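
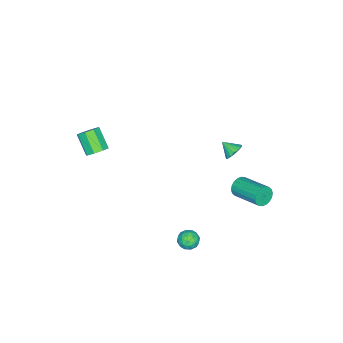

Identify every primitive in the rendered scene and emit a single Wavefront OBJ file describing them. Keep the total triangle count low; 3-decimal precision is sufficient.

v -2.709 2.864 -4.251
v -2.474 2.59 -3.639
v -1.816 4.503 -3.038
v -2.051 4.776 -3.649
v -2.223 2.564 -3.829
v -1.565 4.476 -3.228
v -2.068 2.597 -4.103
v -1.41 4.509 -3.501
v -2.04 2.682 -4.406
v -1.382 4.595 -3.804
v -2.145 2.804 -4.678
v -1.487 4.716 -4.076
v -2.361 2.938 -4.865
v -1.703 4.85 -4.264
v -2.647 3.056 -4.931
v -1.989 4.969 -4.33
v -2.944 3.137 -4.862
v -2.286 5.05 -4.261
v -3.195 3.164 -4.672
v -2.537 5.076 -4.071
v -3.35 3.131 -4.399
v -2.692 5.043 -3.797
v -3.378 3.045 -4.096
v -2.72 4.958 -3.494
v -3.273 2.924 -3.824
v -2.615 4.836 -3.222
v -3.057 2.79 -3.636
v -2.399 4.702 -3.035
v -2.771 2.671 -3.57
v -2.113 4.584 -2.969
v 3.371 3.09 -4.251
v 3.852 2.892 -3.776
v 2.748 2.168 -4.004
v 3.229 1.97 -3.529
v 2.831 2.54 -3.411
v 3.217 3.109 -3.564
v 3.383 1.951 -4.216
v 3.769 2.52 -4.369
v 3.86 2.187 -3.754
v 3.519 2.552 -3.257
v 3.081 2.508 -4.523
v 2.74 2.873 -4.026
v 3.667 3.072 -4.035
v 2.933 1.988 -3.745
v 2.7 2.323 -3.676
v 2.983 2.207 -3.396
v 3.293 3.2 -3.911
v 3.576 3.083 -3.631
v 2.976 2.876 -3.417
v 3.024 1.977 -4.149
v 3.307 1.86 -3.869
v 3.617 2.853 -4.384
v 3.9 2.737 -4.104
v 3.624 2.184 -4.363
v 3.954 2.541 -3.743
v 3.587 2 -3.598
v 3.678 1.988 -4.002
v 3.904 2.323 -4.092
v 3.753 2.755 -3.451
v 3.386 2.214 -3.306
v 3.153 2.549 -3.237
v 3.38 2.883 -3.326
v 3.757 2.341 -3.438
v 3.214 2.846 -4.474
v 2.847 2.305 -4.329
v 3.22 2.177 -4.454
v 3.447 2.511 -4.543
v 3.013 3.06 -4.182
v 2.646 2.519 -4.037
v 2.696 2.737 -3.688
v 2.922 3.072 -3.778
v 2.843 2.719 -4.342
v 3.516 -3.257 2.073
v 4.154 -3.556 2.16
v 3.583 -4.481 3.193
v 2.944 -4.183 3.107
v 4.075 -3.134 2.493
v 3.503 -4.059 3.526
v 3.668 -2.785 2.581
v 3.096 -3.71 3.614
v 3.172 -2.712 2.371
v 2.6 -3.637 3.404
v 2.877 -2.959 1.987
v 2.306 -3.884 3.02
v 2.957 -3.381 1.654
v 2.385 -4.306 2.687
v 3.364 -3.73 1.566
v 2.792 -4.655 2.599
v 3.86 -3.803 1.776
v 3.288 -4.728 2.809
v -2.21 2.651 -0.368
v -1.58 2.776 -0.178
v -2.23 1.849 0.228
v -1.741 2.929 0.021
v -1.994 3.026 0.144
v -2.291 3.049 0.165
v -2.571 2.994 0.08
v -2.78 2.87 -0.093
v -2.876 2.703 -0.321
v -2.84 2.526 -0.558
v -2.679 2.374 -0.757
v -2.426 2.277 -0.88
v -2.129 2.253 -0.901
v -1.849 2.309 -0.817
v -1.64 2.433 -0.643
v -1.544 2.599 -0.416
f 2 1 5
f 2 5 3
f 3 5 6
f 3 6 4
f 5 1 7
f 5 7 6
f 6 7 8
f 6 8 4
f 7 1 9
f 7 9 8
f 8 9 10
f 8 10 4
f 9 1 11
f 9 11 10
f 10 11 12
f 10 12 4
f 11 1 13
f 11 13 12
f 12 13 14
f 12 14 4
f 13 1 15
f 13 15 14
f 14 15 16
f 14 16 4
f 15 1 17
f 15 17 16
f 16 17 18
f 16 18 4
f 17 1 19
f 17 19 18
f 18 19 20
f 18 20 4
f 19 1 21
f 19 21 20
f 20 21 22
f 20 22 4
f 21 1 23
f 21 23 22
f 22 23 24
f 22 24 4
f 23 1 25
f 23 25 24
f 24 25 26
f 24 26 4
f 25 1 27
f 25 27 26
f 26 27 28
f 26 28 4
f 27 1 29
f 27 29 28
f 28 29 30
f 28 30 4
f 29 1 2
f 29 2 30
f 30 2 3
f 30 3 4
f 31 68 47
f 68 42 71
f 47 71 36
f 68 71 47
f 31 47 43
f 47 36 48
f 43 48 32
f 47 48 43
f 31 43 52
f 43 32 53
f 52 53 38
f 43 53 52
f 31 52 64
f 52 38 67
f 64 67 41
f 52 67 64
f 31 64 68
f 64 41 72
f 68 72 42
f 64 72 68
f 32 48 59
f 48 36 62
f 59 62 40
f 48 62 59
f 36 71 49
f 71 42 70
f 49 70 35
f 71 70 49
f 42 72 69
f 72 41 65
f 69 65 33
f 72 65 69
f 41 67 66
f 67 38 54
f 66 54 37
f 67 54 66
f 38 53 58
f 53 32 55
f 58 55 39
f 53 55 58
f 34 60 46
f 60 40 61
f 46 61 35
f 60 61 46
f 34 46 44
f 46 35 45
f 44 45 33
f 46 45 44
f 34 44 51
f 44 33 50
f 51 50 37
f 44 50 51
f 34 51 56
f 51 37 57
f 56 57 39
f 51 57 56
f 34 56 60
f 56 39 63
f 60 63 40
f 56 63 60
f 35 61 49
f 61 40 62
f 49 62 36
f 61 62 49
f 33 45 69
f 45 35 70
f 69 70 42
f 45 70 69
f 37 50 66
f 50 33 65
f 66 65 41
f 50 65 66
f 39 57 58
f 57 37 54
f 58 54 38
f 57 54 58
f 40 63 59
f 63 39 55
f 59 55 32
f 63 55 59
f 74 73 77
f 74 77 75
f 75 77 78
f 75 78 76
f 77 73 79
f 77 79 78
f 78 79 80
f 78 80 76
f 79 73 81
f 79 81 80
f 80 81 82
f 80 82 76
f 81 73 83
f 81 83 82
f 82 83 84
f 82 84 76
f 83 73 85
f 83 85 84
f 84 85 86
f 84 86 76
f 85 73 87
f 85 87 86
f 86 87 88
f 86 88 76
f 87 73 89
f 87 89 88
f 88 89 90
f 88 90 76
f 89 73 74
f 89 74 90
f 90 74 75
f 90 75 76
f 92 91 94
f 92 94 93
f 94 91 95
f 94 95 93
f 95 91 96
f 95 96 93
f 96 91 97
f 96 97 93
f 97 91 98
f 97 98 93
f 98 91 99
f 98 99 93
f 99 91 100
f 99 100 93
f 100 91 101
f 100 101 93
f 101 91 102
f 101 102 93
f 102 91 103
f 102 103 93
f 103 91 104
f 103 104 93
f 104 91 105
f 104 105 93
f 105 91 106
f 105 106 93
f 106 91 92
f 106 92 93



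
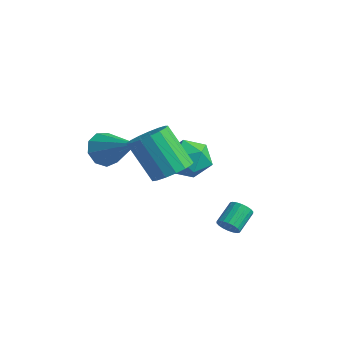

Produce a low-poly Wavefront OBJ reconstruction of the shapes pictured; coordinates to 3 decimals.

v -2.434 2.162 -1.472
v -1.71 1.305 -1.296
v -3.29 1.175 -2.764
v -2.566 0.318 -2.588
v -3.329 0.59 -1.792
v -2.799 1.199 -0.993
v -2.201 1.281 -3.067
v -1.671 1.89 -2.268
v -1.566 0.76 -2.282
v -2.263 0.333 -1.494
v -2.737 2.147 -2.566
v -3.434 1.72 -1.778
v 1.399 0.15 -4.003
v 1.926 0.202 -3.855
v 1.648 1.162 -3.209
v 1.121 1.11 -3.357
v 1.913 0.336 -4.059
v 1.636 1.296 -3.413
v 1.799 0.433 -4.253
v 1.521 1.393 -3.607
v 1.605 0.474 -4.396
v 1.328 1.434 -3.751
v 1.37 0.451 -4.462
v 1.093 1.411 -3.817
v 1.141 0.368 -4.437
v 0.864 1.328 -3.792
v 0.963 0.242 -4.326
v 0.686 1.202 -3.68
v 0.872 0.098 -4.151
v 0.594 1.058 -3.505
v 0.884 -0.036 -3.947
v 0.607 0.924 -3.301
v 0.999 -0.133 -3.753
v 0.721 0.827 -3.107
v 1.192 -0.174 -3.609
v 0.915 0.786 -2.964
v 1.427 -0.151 -3.543
v 1.15 0.809 -2.898
v 1.656 -0.068 -3.568
v 1.379 0.892 -2.923
v 1.834 0.058 -3.68
v 1.557 1.018 -3.034
v -2.765 -2.999 -0.109
v -2.317 -3.231 -0.855
v -0.935 -2.741 0.909
v -2.408 -2.622 -0.845
v -2.666 -2.19 -0.491
v -2.97 -2.136 0.042
v -3.178 -2.486 0.504
v -3.193 -3.076 0.679
v -3.007 -3.63 0.485
v -2.708 -3.889 0.013
v -2.435 -3.731 -0.516
v 1.161 -2.58 0.158
v 1.689 -3.336 0.338
v 0.546 -3.717 2.083
v 0.019 -2.96 1.902
v 1.903 -3.003 0.551
v 0.76 -3.383 2.296
v 1.947 -2.572 0.673
v 0.805 -2.953 2.418
v 1.811 -2.143 0.678
v 0.669 -2.524 2.423
v 1.526 -1.814 0.563
v 0.384 -2.195 2.308
v 1.158 -1.661 0.356
v 0.016 -2.041 2.101
v 0.79 -1.718 0.103
v -0.352 -2.098 1.848
v 0.508 -1.972 -0.138
v -0.635 -2.353 1.607
v 0.375 -2.366 -0.311
v -0.768 -2.746 1.434
v 0.422 -2.808 -0.376
v -0.72 -3.189 1.369
v 0.638 -3.198 -0.32
v -0.504 -3.579 1.425
v 0.975 -3.447 -0.154
v -0.167 -3.828 1.591
v 1.354 -3.497 0.084
v 0.212 -3.877 1.829
f 1 12 6
f 1 6 2
f 1 2 8
f 1 8 11
f 1 11 12
f 2 6 10
f 6 12 5
f 12 11 3
f 11 8 7
f 8 2 9
f 4 10 5
f 4 5 3
f 4 3 7
f 4 7 9
f 4 9 10
f 5 10 6
f 3 5 12
f 7 3 11
f 9 7 8
f 10 9 2
f 14 13 17
f 14 17 15
f 15 17 18
f 15 18 16
f 17 13 19
f 17 19 18
f 18 19 20
f 18 20 16
f 19 13 21
f 19 21 20
f 20 21 22
f 20 22 16
f 21 13 23
f 21 23 22
f 22 23 24
f 22 24 16
f 23 13 25
f 23 25 24
f 24 25 26
f 24 26 16
f 25 13 27
f 25 27 26
f 26 27 28
f 26 28 16
f 27 13 29
f 27 29 28
f 28 29 30
f 28 30 16
f 29 13 31
f 29 31 30
f 30 31 32
f 30 32 16
f 31 13 33
f 31 33 32
f 32 33 34
f 32 34 16
f 33 13 35
f 33 35 34
f 34 35 36
f 34 36 16
f 35 13 37
f 35 37 36
f 36 37 38
f 36 38 16
f 37 13 39
f 37 39 38
f 38 39 40
f 38 40 16
f 39 13 41
f 39 41 40
f 40 41 42
f 40 42 16
f 41 13 14
f 41 14 42
f 42 14 15
f 42 15 16
f 44 43 46
f 44 46 45
f 46 43 47
f 46 47 45
f 47 43 48
f 47 48 45
f 48 43 49
f 48 49 45
f 49 43 50
f 49 50 45
f 50 43 51
f 50 51 45
f 51 43 52
f 51 52 45
f 52 43 53
f 52 53 45
f 53 43 44
f 53 44 45
f 55 54 58
f 55 58 56
f 56 58 59
f 56 59 57
f 58 54 60
f 58 60 59
f 59 60 61
f 59 61 57
f 60 54 62
f 60 62 61
f 61 62 63
f 61 63 57
f 62 54 64
f 62 64 63
f 63 64 65
f 63 65 57
f 64 54 66
f 64 66 65
f 65 66 67
f 65 67 57
f 66 54 68
f 66 68 67
f 67 68 69
f 67 69 57
f 68 54 70
f 68 70 69
f 69 70 71
f 69 71 57
f 70 54 72
f 70 72 71
f 71 72 73
f 71 73 57
f 72 54 74
f 72 74 73
f 73 74 75
f 73 75 57
f 74 54 76
f 74 76 75
f 75 76 77
f 75 77 57
f 76 54 78
f 76 78 77
f 77 78 79
f 77 79 57
f 78 54 80
f 78 80 79
f 79 80 81
f 79 81 57
f 80 54 55
f 80 55 81
f 81 55 56
f 81 56 57



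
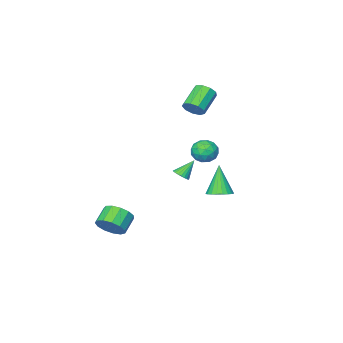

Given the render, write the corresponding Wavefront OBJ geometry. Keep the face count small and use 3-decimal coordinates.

v 3.994 -2.137 -4.202
v 4.617 -2.531 -3.619
v 3.689 -2.957 -2.915
v 3.066 -2.563 -3.498
v 4.531 -2.042 -3.436
v 3.603 -2.468 -2.732
v 4.274 -1.582 -3.497
v 3.346 -2.008 -2.793
v 3.928 -1.299 -3.781
v 3.001 -1.725 -3.077
v 3.604 -1.282 -4.199
v 2.676 -1.708 -3.495
v 3.403 -1.536 -4.618
v 2.475 -1.962 -3.914
v 3.389 -1.981 -4.905
v 2.462 -2.407 -4.201
v 3.568 -2.476 -4.968
v 2.64 -2.902 -4.265
v 3.882 -2.863 -4.789
v 2.954 -3.289 -4.085
v 4.232 -3.019 -4.423
v 3.304 -3.445 -3.719
v 4.506 -2.896 -3.987
v 3.578 -3.322 -3.283
v -2.903 -0.879 -3.158
v -2.372 -1.511 -3.244
v -3.377 -1.541 -1.222
v -2.179 -1.283 -3.119
v -2.096 -0.993 -3
v -2.137 -0.687 -2.904
v -2.293 -0.409 -2.848
v -2.543 -0.203 -2.838
v -2.847 -0.1 -2.878
v -3.16 -0.115 -2.96
v -3.434 -0.247 -3.072
v -3.627 -0.475 -3.197
v -3.71 -0.764 -3.316
v -3.67 -1.071 -3.411
v -3.513 -1.349 -3.468
v -3.263 -1.555 -3.477
v -2.959 -1.658 -3.438
v -2.646 -1.643 -3.356
v -1.601 -2.855 -2.02
v -1.179 -2.611 -1.725
v -2.439 -2.665 -0.98
v -1.267 -2.435 -1.828
v -1.406 -2.322 -1.961
v -1.575 -2.291 -2.102
v -1.747 -2.346 -2.231
v -1.898 -2.478 -2.328
v -2.003 -2.668 -2.378
v -2.046 -2.886 -2.374
v -2.022 -3.099 -2.316
v -1.934 -3.275 -2.212
v -1.795 -3.387 -2.08
v -1.626 -3.418 -1.938
v -1.454 -3.364 -1.809
v -1.304 -3.231 -1.712
v -1.199 -3.042 -1.662
v -1.155 -2.824 -1.666
v -3.115 -3.603 2.685
v -2.64 -3.897 3.17
v -3.95 -4.412 4.141
v -4.425 -4.117 3.655
v -2.737 -3.416 3.293
v -4.048 -3.93 4.264
v -3.011 -3.022 3.132
v -4.322 -3.537 4.102
v -3.334 -2.9 2.761
v -4.644 -3.414 3.732
v -3.554 -3.107 2.355
v -4.864 -3.621 3.325
v -3.568 -3.546 2.103
v -4.879 -4.06 3.073
v -3.371 -4.011 2.123
v -4.681 -4.525 3.094
v -3.053 -4.286 2.406
v -4.364 -4.8 3.377
v -2.765 -4.241 2.819
v -4.075 -4.755 3.79
v 0.324 1.425 1.247
v 0.706 1.212 1.965
v -0.886 1.168 1.815
v -0.504 0.955 2.533
v -0.502 1.757 2.277
v 0.246 1.915 1.926
v -0.426 0.465 1.854
v 0.322 0.623 1.503
v 0.242 0.619 2.341
v 0.196 1.417 2.602
v -0.376 0.963 1.178
v -0.422 1.761 1.439
v 0.621 1.341 1.556
v -0.801 1.039 2.224
v -0.8 1.51 2.073
v -0.575 1.385 2.495
v 0.351 1.754 1.533
v 0.576 1.629 1.955
v -0.134 1.949 2.138
v -0.756 0.751 1.825
v -0.531 0.626 2.247
v 0.395 0.995 1.285
v 0.62 0.87 1.707
v -0.046 0.431 1.642
v 0.573 0.867 2.199
v -0.138 0.716 2.533
v -0.092 0.428 2.134
v 0.347 0.521 1.928
v 0.546 1.336 2.353
v -0.165 1.186 2.686
v -0.164 1.656 2.536
v 0.276 1.75 2.329
v 0.273 0.988 2.573
v -0.015 1.194 1.094
v -0.726 1.044 1.427
v -0.456 0.63 1.451
v -0.016 0.724 1.244
v -0.042 1.664 1.247
v -0.753 1.513 1.581
v -0.527 1.859 1.852
v -0.088 1.952 1.646
v -0.453 1.392 1.207
f 2 1 5
f 2 5 3
f 3 5 6
f 3 6 4
f 5 1 7
f 5 7 6
f 6 7 8
f 6 8 4
f 7 1 9
f 7 9 8
f 8 9 10
f 8 10 4
f 9 1 11
f 9 11 10
f 10 11 12
f 10 12 4
f 11 1 13
f 11 13 12
f 12 13 14
f 12 14 4
f 13 1 15
f 13 15 14
f 14 15 16
f 14 16 4
f 15 1 17
f 15 17 16
f 16 17 18
f 16 18 4
f 17 1 19
f 17 19 18
f 18 19 20
f 18 20 4
f 19 1 21
f 19 21 20
f 20 21 22
f 20 22 4
f 21 1 23
f 21 23 22
f 22 23 24
f 22 24 4
f 23 1 2
f 23 2 24
f 24 2 3
f 24 3 4
f 26 25 28
f 26 28 27
f 28 25 29
f 28 29 27
f 29 25 30
f 29 30 27
f 30 25 31
f 30 31 27
f 31 25 32
f 31 32 27
f 32 25 33
f 32 33 27
f 33 25 34
f 33 34 27
f 34 25 35
f 34 35 27
f 35 25 36
f 35 36 27
f 36 25 37
f 36 37 27
f 37 25 38
f 37 38 27
f 38 25 39
f 38 39 27
f 39 25 40
f 39 40 27
f 40 25 41
f 40 41 27
f 41 25 42
f 41 42 27
f 42 25 26
f 42 26 27
f 44 43 46
f 44 46 45
f 46 43 47
f 46 47 45
f 47 43 48
f 47 48 45
f 48 43 49
f 48 49 45
f 49 43 50
f 49 50 45
f 50 43 51
f 50 51 45
f 51 43 52
f 51 52 45
f 52 43 53
f 52 53 45
f 53 43 54
f 53 54 45
f 54 43 55
f 54 55 45
f 55 43 56
f 55 56 45
f 56 43 57
f 56 57 45
f 57 43 58
f 57 58 45
f 58 43 59
f 58 59 45
f 59 43 60
f 59 60 45
f 60 43 44
f 60 44 45
f 62 61 65
f 62 65 63
f 63 65 66
f 63 66 64
f 65 61 67
f 65 67 66
f 66 67 68
f 66 68 64
f 67 61 69
f 67 69 68
f 68 69 70
f 68 70 64
f 69 61 71
f 69 71 70
f 70 71 72
f 70 72 64
f 71 61 73
f 71 73 72
f 72 73 74
f 72 74 64
f 73 61 75
f 73 75 74
f 74 75 76
f 74 76 64
f 75 61 77
f 75 77 76
f 76 77 78
f 76 78 64
f 77 61 79
f 77 79 78
f 78 79 80
f 78 80 64
f 79 61 62
f 79 62 80
f 80 62 63
f 80 63 64
f 81 118 97
f 118 92 121
f 97 121 86
f 118 121 97
f 81 97 93
f 97 86 98
f 93 98 82
f 97 98 93
f 81 93 102
f 93 82 103
f 102 103 88
f 93 103 102
f 81 102 114
f 102 88 117
f 114 117 91
f 102 117 114
f 81 114 118
f 114 91 122
f 118 122 92
f 114 122 118
f 82 98 109
f 98 86 112
f 109 112 90
f 98 112 109
f 86 121 99
f 121 92 120
f 99 120 85
f 121 120 99
f 92 122 119
f 122 91 115
f 119 115 83
f 122 115 119
f 91 117 116
f 117 88 104
f 116 104 87
f 117 104 116
f 88 103 108
f 103 82 105
f 108 105 89
f 103 105 108
f 84 110 96
f 110 90 111
f 96 111 85
f 110 111 96
f 84 96 94
f 96 85 95
f 94 95 83
f 96 95 94
f 84 94 101
f 94 83 100
f 101 100 87
f 94 100 101
f 84 101 106
f 101 87 107
f 106 107 89
f 101 107 106
f 84 106 110
f 106 89 113
f 110 113 90
f 106 113 110
f 85 111 99
f 111 90 112
f 99 112 86
f 111 112 99
f 83 95 119
f 95 85 120
f 119 120 92
f 95 120 119
f 87 100 116
f 100 83 115
f 116 115 91
f 100 115 116
f 89 107 108
f 107 87 104
f 108 104 88
f 107 104 108
f 90 113 109
f 113 89 105
f 109 105 82
f 113 105 109



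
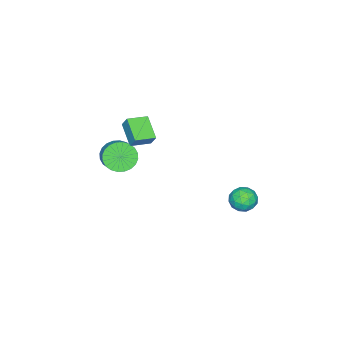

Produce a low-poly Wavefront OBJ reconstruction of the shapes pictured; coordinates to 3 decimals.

v -0.573 -4.082 -0.587
v 0.244 -4.549 -1.029
v 1.011 -3.845 -0.355
v 0.193 -3.378 0.087
v 0.183 -4.239 -1.283
v 0.95 -3.535 -0.61
v 0.007 -3.905 -1.432
v 0.773 -3.201 -0.758
v -0.258 -3.598 -1.452
v 0.509 -2.894 -0.778
v -0.571 -3.365 -1.34
v 0.196 -2.66 -0.666
v -0.884 -3.241 -1.113
v -0.117 -2.536 -0.44
v -1.149 -3.245 -0.807
v -0.383 -2.54 -0.133
v -1.327 -3.376 -0.467
v -0.561 -2.672 0.207
v -1.391 -3.615 -0.145
v -0.624 -2.911 0.529
v -1.33 -3.925 0.11
v -0.563 -3.221 0.783
v -1.153 -4.259 0.258
v -0.387 -3.555 0.932
v -0.889 -4.566 0.278
v -0.122 -3.862 0.952
v -0.576 -4.8 0.166
v 0.191 -4.095 0.84
v -0.263 -4.924 -0.06
v 0.504 -4.219 0.613
v 0.003 -4.92 -0.367
v 0.769 -4.215 0.307
v 0.181 -4.788 -0.707
v 0.947 -4.084 -0.033
v -1.861 4.481 -1.577
v -0.976 4.444 -1.696
v -1.964 3.076 -1.904
v -1.079 3.039 -2.023
v -1.415 3.157 -1.203
v -1.352 4.026 -1.001
v -1.588 3.494 -2.599
v -1.525 4.363 -2.397
v -0.807 3.834 -2.327
v -0.701 3.626 -1.465
v -2.239 3.894 -2.135
v -2.133 3.686 -1.273
v -1.41 4.586 -1.608
v -1.53 2.934 -1.992
v -1.728 3.004 -1.51
v -1.208 2.982 -1.58
v -1.63 4.34 -1.2
v -1.11 4.318 -1.269
v -1.368 3.562 -0.98
v -1.83 3.202 -2.331
v -1.31 3.18 -2.4
v -1.732 4.538 -2.02
v -1.212 4.516 -2.09
v -1.572 3.958 -2.62
v -0.79 4.206 -2.049
v -0.851 3.38 -2.241
v -1.15 3.647 -2.579
v -1.113 4.158 -2.461
v -0.727 4.083 -1.542
v -0.788 3.257 -1.734
v -0.986 3.327 -1.252
v -0.948 3.837 -1.133
v -0.628 3.725 -1.913
v -2.152 4.263 -1.866
v -2.213 3.437 -2.058
v -1.992 3.683 -2.467
v -1.954 4.193 -2.348
v -2.089 4.14 -1.359
v -2.15 3.314 -1.551
v -1.827 3.362 -1.139
v -1.79 3.873 -1.021
v -2.312 3.795 -1.687
v -2.219 -3.353 1.582
v -2.056 -2.905 2.357
v -1.301 -2.239 0.743
v -1.138 -1.79 1.518
v -1.142 -4.09 1.782
v -0.979 -3.641 2.557
v -0.224 -2.975 0.943
v -0.061 -2.527 1.718
f 2 1 5
f 2 5 3
f 3 5 6
f 3 6 4
f 5 1 7
f 5 7 6
f 6 7 8
f 6 8 4
f 7 1 9
f 7 9 8
f 8 9 10
f 8 10 4
f 9 1 11
f 9 11 10
f 10 11 12
f 10 12 4
f 11 1 13
f 11 13 12
f 12 13 14
f 12 14 4
f 13 1 15
f 13 15 14
f 14 15 16
f 14 16 4
f 15 1 17
f 15 17 16
f 16 17 18
f 16 18 4
f 17 1 19
f 17 19 18
f 18 19 20
f 18 20 4
f 19 1 21
f 19 21 20
f 20 21 22
f 20 22 4
f 21 1 23
f 21 23 22
f 22 23 24
f 22 24 4
f 23 1 25
f 23 25 24
f 24 25 26
f 24 26 4
f 25 1 27
f 25 27 26
f 26 27 28
f 26 28 4
f 27 1 29
f 27 29 28
f 28 29 30
f 28 30 4
f 29 1 31
f 29 31 30
f 30 31 32
f 30 32 4
f 31 1 33
f 31 33 32
f 32 33 34
f 32 34 4
f 33 1 2
f 33 2 34
f 34 2 3
f 34 3 4
f 35 72 51
f 72 46 75
f 51 75 40
f 72 75 51
f 35 51 47
f 51 40 52
f 47 52 36
f 51 52 47
f 35 47 56
f 47 36 57
f 56 57 42
f 47 57 56
f 35 56 68
f 56 42 71
f 68 71 45
f 56 71 68
f 35 68 72
f 68 45 76
f 72 76 46
f 68 76 72
f 36 52 63
f 52 40 66
f 63 66 44
f 52 66 63
f 40 75 53
f 75 46 74
f 53 74 39
f 75 74 53
f 46 76 73
f 76 45 69
f 73 69 37
f 76 69 73
f 45 71 70
f 71 42 58
f 70 58 41
f 71 58 70
f 42 57 62
f 57 36 59
f 62 59 43
f 57 59 62
f 38 64 50
f 64 44 65
f 50 65 39
f 64 65 50
f 38 50 48
f 50 39 49
f 48 49 37
f 50 49 48
f 38 48 55
f 48 37 54
f 55 54 41
f 48 54 55
f 38 55 60
f 55 41 61
f 60 61 43
f 55 61 60
f 38 60 64
f 60 43 67
f 64 67 44
f 60 67 64
f 39 65 53
f 65 44 66
f 53 66 40
f 65 66 53
f 37 49 73
f 49 39 74
f 73 74 46
f 49 74 73
f 41 54 70
f 54 37 69
f 70 69 45
f 54 69 70
f 43 61 62
f 61 41 58
f 62 58 42
f 61 58 62
f 44 67 63
f 67 43 59
f 63 59 36
f 67 59 63
f 78 80 77
f 81 78 77
f 77 80 79
f 79 81 77
f 78 84 80
f 82 78 81
f 82 84 78
f 80 84 79
f 83 81 79
f 79 84 83
f 83 82 81
f 84 82 83



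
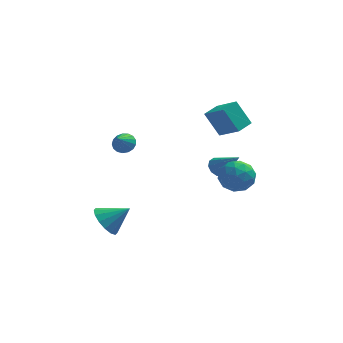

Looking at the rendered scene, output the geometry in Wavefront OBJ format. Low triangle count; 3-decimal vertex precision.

v -3.514 -3.01 -1.162
v -2.943 -3.617 -1.833
v -2.186 -2.85 -0.178
v -2.872 -3.099 -2.013
v -2.973 -2.556 -1.966
v -3.219 -2.135 -1.703
v -3.544 -1.949 -1.295
v -3.861 -2.047 -0.851
v -4.085 -2.403 -0.491
v -4.156 -2.922 -0.31
v -4.054 -3.465 -0.358
v -3.808 -3.885 -0.621
v -3.483 -4.072 -1.029
v -3.167 -3.974 -1.473
v 2.611 1.275 0.693
v 2.887 0.86 0.188
v 3.769 0.325 2.107
v 3.139 1.218 0.222
v 3.189 1.597 0.436
v 3.019 1.854 0.748
v 2.692 1.89 1.04
v 2.335 1.691 1.198
v 2.083 1.333 1.164
v 2.033 0.953 0.95
v 2.204 0.697 0.638
v 2.53 0.661 0.346
v -2.915 3.969 0.943
v -2.402 4.247 1.398
v -3.245 3.051 1.877
v -2.694 4.432 1.477
v -3.037 4.51 1.433
v -3.351 4.465 1.277
v -3.566 4.306 1.045
v -3.632 4.07 0.789
v -3.533 3.81 0.569
v -3.293 3.587 0.434
v -2.966 3.452 0.417
v -2.628 3.435 0.519
v -2.355 3.54 0.719
v -2.211 3.744 0.971
v -2.228 3.999 1.216
v 2.988 -3.09 3.471
v 3.658 -2.985 2.613
v 3.622 -4.715 3.767
v 4.292 -4.61 2.909
v 4.459 -4.012 3.81
v 4.067 -3.008 3.626
v 3.213 -4.692 2.754
v 2.821 -3.688 2.57
v 3.797 -3.975 2.17
v 4.567 -3.555 2.822
v 2.713 -4.145 3.558
v 3.483 -3.725 4.21
v 3.267 -2.895 3.016
v 4.013 -4.805 3.364
v 4.111 -4.454 3.894
v 4.505 -4.392 3.389
v 3.508 -2.908 3.611
v 3.902 -2.847 3.107
v 4.373 -3.451 3.811
v 3.378 -4.853 3.273
v 3.772 -4.792 2.769
v 2.775 -3.308 2.991
v 3.169 -3.246 2.486
v 2.907 -4.249 2.569
v 3.743 -3.415 2.251
v 4.115 -4.37 2.425
v 3.481 -4.418 2.334
v 3.251 -3.828 2.226
v 4.195 -3.169 2.634
v 4.568 -4.124 2.809
v 4.666 -3.772 3.338
v 4.436 -3.182 3.23
v 4.277 -3.75 2.374
v 2.712 -3.576 3.571
v 3.085 -4.531 3.746
v 2.844 -4.518 3.15
v 2.614 -3.928 3.042
v 3.165 -3.33 3.955
v 3.537 -4.285 4.129
v 4.029 -3.872 4.154
v 3.799 -3.282 4.046
v 3.003 -3.95 4.006
v 1.753 3.002 4.051
v 2.858 2.037 4.987
v 2.463 3.947 4.187
v 3.568 2.983 5.124
v 2.632 2.557 2.556
v 3.737 1.593 3.493
v 3.342 3.503 2.693
v 4.447 2.538 3.629
f 2 1 4
f 2 4 3
f 4 1 5
f 4 5 3
f 5 1 6
f 5 6 3
f 6 1 7
f 6 7 3
f 7 1 8
f 7 8 3
f 8 1 9
f 8 9 3
f 9 1 10
f 9 10 3
f 10 1 11
f 10 11 3
f 11 1 12
f 11 12 3
f 12 1 13
f 12 13 3
f 13 1 14
f 13 14 3
f 14 1 2
f 14 2 3
f 16 15 18
f 16 18 17
f 18 15 19
f 18 19 17
f 19 15 20
f 19 20 17
f 20 15 21
f 20 21 17
f 21 15 22
f 21 22 17
f 22 15 23
f 22 23 17
f 23 15 24
f 23 24 17
f 24 15 25
f 24 25 17
f 25 15 26
f 25 26 17
f 26 15 16
f 26 16 17
f 28 27 30
f 28 30 29
f 30 27 31
f 30 31 29
f 31 27 32
f 31 32 29
f 32 27 33
f 32 33 29
f 33 27 34
f 33 34 29
f 34 27 35
f 34 35 29
f 35 27 36
f 35 36 29
f 36 27 37
f 36 37 29
f 37 27 38
f 37 38 29
f 38 27 39
f 38 39 29
f 39 27 40
f 39 40 29
f 40 27 41
f 40 41 29
f 41 27 28
f 41 28 29
f 42 79 58
f 79 53 82
f 58 82 47
f 79 82 58
f 42 58 54
f 58 47 59
f 54 59 43
f 58 59 54
f 42 54 63
f 54 43 64
f 63 64 49
f 54 64 63
f 42 63 75
f 63 49 78
f 75 78 52
f 63 78 75
f 42 75 79
f 75 52 83
f 79 83 53
f 75 83 79
f 43 59 70
f 59 47 73
f 70 73 51
f 59 73 70
f 47 82 60
f 82 53 81
f 60 81 46
f 82 81 60
f 53 83 80
f 83 52 76
f 80 76 44
f 83 76 80
f 52 78 77
f 78 49 65
f 77 65 48
f 78 65 77
f 49 64 69
f 64 43 66
f 69 66 50
f 64 66 69
f 45 71 57
f 71 51 72
f 57 72 46
f 71 72 57
f 45 57 55
f 57 46 56
f 55 56 44
f 57 56 55
f 45 55 62
f 55 44 61
f 62 61 48
f 55 61 62
f 45 62 67
f 62 48 68
f 67 68 50
f 62 68 67
f 45 67 71
f 67 50 74
f 71 74 51
f 67 74 71
f 46 72 60
f 72 51 73
f 60 73 47
f 72 73 60
f 44 56 80
f 56 46 81
f 80 81 53
f 56 81 80
f 48 61 77
f 61 44 76
f 77 76 52
f 61 76 77
f 50 68 69
f 68 48 65
f 69 65 49
f 68 65 69
f 51 74 70
f 74 50 66
f 70 66 43
f 74 66 70
f 85 87 84
f 88 85 84
f 84 87 86
f 86 88 84
f 85 91 87
f 89 85 88
f 89 91 85
f 87 91 86
f 90 88 86
f 86 91 90
f 90 89 88
f 91 89 90



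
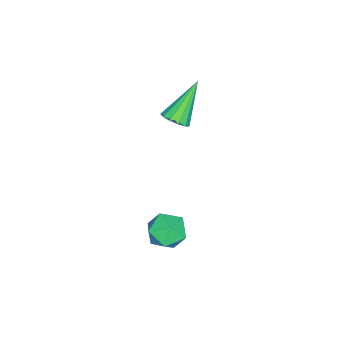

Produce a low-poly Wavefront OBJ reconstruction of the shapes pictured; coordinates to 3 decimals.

v 0.494 -0.424 -0.101
v 0.925 -0.43 0.256
v -0.614 -0.056 1.241
v 0.899 -0.133 0.153
v 0.744 0.072 -0.031
v 0.51 0.119 -0.238
v 0.271 -0.007 -0.401
v 0.103 -0.265 -0.469
v 0.059 -0.574 -0.42
v 0.153 -0.835 -0.27
v 0.356 -0.966 -0.067
v 0.603 -0.925 0.125
v 0.815 -0.725 0.246
v 2.412 0.798 -4.185
v 3.151 0.712 -4.505
v 2.749 0.008 -3.195
v 3.488 -0.078 -3.515
v 3.262 0.634 -3.202
v 3.054 1.122 -3.813
v 2.846 -0.402 -3.887
v 2.638 0.086 -4.498
v 3.419 -0.029 -4.32
v 3.676 0.611 -3.897
v 2.224 0.109 -3.803
v 2.481 0.749 -3.38
f 2 1 4
f 2 4 3
f 4 1 5
f 4 5 3
f 5 1 6
f 5 6 3
f 6 1 7
f 6 7 3
f 7 1 8
f 7 8 3
f 8 1 9
f 8 9 3
f 9 1 10
f 9 10 3
f 10 1 11
f 10 11 3
f 11 1 12
f 11 12 3
f 12 1 13
f 12 13 3
f 13 1 2
f 13 2 3
f 14 25 19
f 14 19 15
f 14 15 21
f 14 21 24
f 14 24 25
f 15 19 23
f 19 25 18
f 25 24 16
f 24 21 20
f 21 15 22
f 17 23 18
f 17 18 16
f 17 16 20
f 17 20 22
f 17 22 23
f 18 23 19
f 16 18 25
f 20 16 24
f 22 20 21
f 23 22 15



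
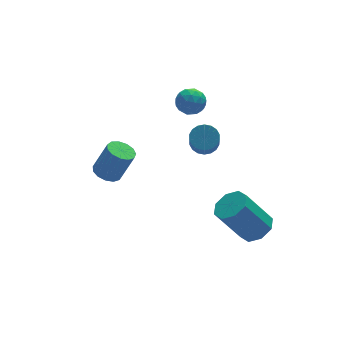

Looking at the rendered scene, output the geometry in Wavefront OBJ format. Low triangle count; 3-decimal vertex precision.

v 2.05 3.079 3.022
v 2.698 2.861 2.778
v 1.962 2.099 3.662
v 2.61 1.881 3.418
v 2.564 2.448 3.868
v 2.618 3.054 3.473
v 2.042 1.906 2.967
v 2.096 2.512 2.572
v 2.693 2.136 2.744
v 3.015 2.472 3.301
v 1.645 2.488 3.139
v 1.967 2.824 3.696
v 2.382 3.056 2.843
v 2.278 1.904 3.597
v 2.251 2.237 3.861
v 2.632 2.11 3.718
v 2.335 3.169 3.252
v 2.715 3.041 3.109
v 2.637 2.799 3.75
v 1.945 1.919 3.331
v 2.325 1.791 3.188
v 2.028 2.85 2.722
v 2.409 2.723 2.579
v 2.023 2.161 2.69
v 2.759 2.502 2.68
v 2.708 1.926 3.057
v 2.374 1.941 2.792
v 2.406 2.297 2.559
v 2.949 2.699 3.008
v 2.897 2.123 3.384
v 2.87 2.456 3.649
v 2.902 2.812 3.416
v 2.946 2.273 2.988
v 1.763 2.837 3.056
v 1.711 2.261 3.432
v 1.758 2.148 3.024
v 1.79 2.504 2.791
v 1.952 3.034 3.383
v 1.901 2.458 3.76
v 2.254 2.663 3.881
v 2.286 3.019 3.648
v 1.714 2.687 3.452
v 3.039 -3 -1.015
v 3.724 -3.093 -0.556
v 2.646 -2.793 1.114
v 1.961 -2.7 0.655
v 3.627 -2.489 -0.727
v 2.549 -2.189 0.942
v 3.185 -2.185 -1.067
v 2.107 -1.884 0.602
v 2.658 -2.358 -1.377
v 1.58 -2.057 0.293
v 2.354 -2.907 -1.474
v 1.276 -2.607 0.196
v 2.451 -3.511 -1.302
v 1.373 -3.211 0.367
v 2.893 -3.816 -0.962
v 1.815 -3.515 0.707
v 3.42 -3.643 -0.653
v 2.342 -3.342 1.017
v 1.706 -0.509 3.089
v 2.232 -0.843 2.999
v 1.78 -1.906 4.3
v 1.254 -1.571 4.391
v 2.312 -0.649 3.185
v 1.861 -1.712 4.486
v 2.273 -0.428 3.352
v 1.821 -1.491 4.654
v 2.121 -0.222 3.467
v 1.669 -1.285 4.769
v 1.886 -0.073 3.507
v 1.435 -1.136 4.809
v 1.616 -0.011 3.465
v 1.165 -1.074 4.766
v 1.364 -0.047 3.348
v 0.912 -1.11 4.649
v 1.18 -0.174 3.18
v 0.728 -1.237 4.481
v 1.099 -0.368 2.994
v 0.648 -1.431 4.295
v 1.139 -0.589 2.826
v 0.687 -1.652 4.128
v 1.291 -0.795 2.711
v 0.839 -1.858 4.013
v 1.525 -0.944 2.671
v 1.074 -2.007 3.973
v 1.795 -1.006 2.714
v 1.344 -2.069 4.015
v 2.048 -0.97 2.831
v 1.596 -2.033 4.132
v -2.085 0.967 1.108
v -1.514 0.778 0.837
v -0.904 0.604 2.24
v -1.475 0.793 2.512
v -1.495 1.147 0.874
v -0.885 0.973 2.278
v -1.663 1.46 0.986
v -1.053 1.285 2.39
v -1.965 1.616 1.137
v -1.355 1.441 2.54
v -2.305 1.566 1.278
v -1.696 1.391 2.682
v -2.575 1.326 1.366
v -1.966 1.151 2.769
v -2.69 0.972 1.372
v -2.08 0.797 2.775
v -2.612 0.617 1.294
v -2.003 0.442 2.697
v -2.367 0.373 1.157
v -1.758 0.198 2.56
v -2.032 0.317 1.005
v -1.423 0.143 2.408
v -1.714 0.469 0.885
v -1.105 0.294 2.289
f 1 38 17
f 38 12 41
f 17 41 6
f 38 41 17
f 1 17 13
f 17 6 18
f 13 18 2
f 17 18 13
f 1 13 22
f 13 2 23
f 22 23 8
f 13 23 22
f 1 22 34
f 22 8 37
f 34 37 11
f 22 37 34
f 1 34 38
f 34 11 42
f 38 42 12
f 34 42 38
f 2 18 29
f 18 6 32
f 29 32 10
f 18 32 29
f 6 41 19
f 41 12 40
f 19 40 5
f 41 40 19
f 12 42 39
f 42 11 35
f 39 35 3
f 42 35 39
f 11 37 36
f 37 8 24
f 36 24 7
f 37 24 36
f 8 23 28
f 23 2 25
f 28 25 9
f 23 25 28
f 4 30 16
f 30 10 31
f 16 31 5
f 30 31 16
f 4 16 14
f 16 5 15
f 14 15 3
f 16 15 14
f 4 14 21
f 14 3 20
f 21 20 7
f 14 20 21
f 4 21 26
f 21 7 27
f 26 27 9
f 21 27 26
f 4 26 30
f 26 9 33
f 30 33 10
f 26 33 30
f 5 31 19
f 31 10 32
f 19 32 6
f 31 32 19
f 3 15 39
f 15 5 40
f 39 40 12
f 15 40 39
f 7 20 36
f 20 3 35
f 36 35 11
f 20 35 36
f 9 27 28
f 27 7 24
f 28 24 8
f 27 24 28
f 10 33 29
f 33 9 25
f 29 25 2
f 33 25 29
f 44 43 47
f 44 47 45
f 45 47 48
f 45 48 46
f 47 43 49
f 47 49 48
f 48 49 50
f 48 50 46
f 49 43 51
f 49 51 50
f 50 51 52
f 50 52 46
f 51 43 53
f 51 53 52
f 52 53 54
f 52 54 46
f 53 43 55
f 53 55 54
f 54 55 56
f 54 56 46
f 55 43 57
f 55 57 56
f 56 57 58
f 56 58 46
f 57 43 59
f 57 59 58
f 58 59 60
f 58 60 46
f 59 43 44
f 59 44 60
f 60 44 45
f 60 45 46
f 62 61 65
f 62 65 63
f 63 65 66
f 63 66 64
f 65 61 67
f 65 67 66
f 66 67 68
f 66 68 64
f 67 61 69
f 67 69 68
f 68 69 70
f 68 70 64
f 69 61 71
f 69 71 70
f 70 71 72
f 70 72 64
f 71 61 73
f 71 73 72
f 72 73 74
f 72 74 64
f 73 61 75
f 73 75 74
f 74 75 76
f 74 76 64
f 75 61 77
f 75 77 76
f 76 77 78
f 76 78 64
f 77 61 79
f 77 79 78
f 78 79 80
f 78 80 64
f 79 61 81
f 79 81 80
f 80 81 82
f 80 82 64
f 81 61 83
f 81 83 82
f 82 83 84
f 82 84 64
f 83 61 85
f 83 85 84
f 84 85 86
f 84 86 64
f 85 61 87
f 85 87 86
f 86 87 88
f 86 88 64
f 87 61 89
f 87 89 88
f 88 89 90
f 88 90 64
f 89 61 62
f 89 62 90
f 90 62 63
f 90 63 64
f 92 91 95
f 92 95 93
f 93 95 96
f 93 96 94
f 95 91 97
f 95 97 96
f 96 97 98
f 96 98 94
f 97 91 99
f 97 99 98
f 98 99 100
f 98 100 94
f 99 91 101
f 99 101 100
f 100 101 102
f 100 102 94
f 101 91 103
f 101 103 102
f 102 103 104
f 102 104 94
f 103 91 105
f 103 105 104
f 104 105 106
f 104 106 94
f 105 91 107
f 105 107 106
f 106 107 108
f 106 108 94
f 107 91 109
f 107 109 108
f 108 109 110
f 108 110 94
f 109 91 111
f 109 111 110
f 110 111 112
f 110 112 94
f 111 91 113
f 111 113 112
f 112 113 114
f 112 114 94
f 113 91 92
f 113 92 114
f 114 92 93
f 114 93 94



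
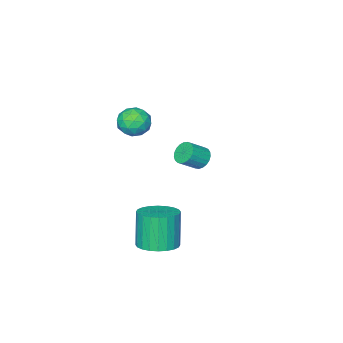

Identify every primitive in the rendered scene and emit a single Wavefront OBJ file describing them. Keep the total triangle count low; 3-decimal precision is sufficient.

v -2.389 -1.38 -2.329
v -1.987 -1.348 -2.851
v -1.089 -1.589 -2.174
v -1.491 -1.62 -1.651
v -1.984 -1.089 -2.761
v -1.087 -1.33 -2.084
v -2.052 -0.88 -2.597
v -1.154 -1.12 -1.92
v -2.178 -0.757 -2.386
v -1.28 -0.998 -1.709
v -2.341 -0.742 -2.166
v -1.443 -0.983 -1.489
v -2.511 -0.837 -1.973
v -1.614 -1.078 -1.296
v -2.661 -1.026 -1.842
v -1.763 -1.267 -1.165
v -2.764 -1.276 -1.795
v -1.866 -1.517 -1.118
v -2.801 -1.544 -1.84
v -1.903 -1.785 -1.163
v -2.768 -1.784 -1.97
v -1.87 -2.025 -1.293
v -2.669 -1.954 -2.162
v -1.771 -2.194 -1.485
v -2.521 -2.024 -2.382
v -1.624 -2.265 -1.705
v -2.351 -1.983 -2.593
v -1.453 -2.224 -1.916
v -2.187 -1.838 -2.759
v -1.289 -2.078 -2.082
v -2.058 -1.613 -2.85
v -1.161 -1.854 -2.173
v 2.81 1.392 -4.478
v 3.434 2.13 -4.186
v 3.034 1.727 -2.31
v 2.41 0.988 -2.602
v 3.093 2.325 -4.217
v 2.693 1.922 -2.341
v 2.709 2.378 -4.287
v 2.309 1.975 -2.411
v 2.34 2.281 -4.387
v 1.941 1.878 -2.511
v 2.043 2.049 -4.5
v 1.643 1.645 -2.624
v 1.863 1.716 -4.61
v 1.463 1.313 -2.734
v 1.826 1.334 -4.7
v 1.426 0.931 -2.824
v 1.94 0.961 -4.756
v 1.54 0.558 -2.88
v 2.186 0.653 -4.77
v 1.786 0.25 -2.894
v 2.527 0.458 -4.739
v 2.127 0.055 -2.863
v 2.911 0.405 -4.669
v 2.511 0.002 -2.793
v 3.279 0.502 -4.569
v 2.88 0.099 -2.693
v 3.577 0.735 -4.456
v 3.177 0.331 -2.58
v 3.757 1.067 -4.346
v 3.357 0.664 -2.47
v 3.794 1.449 -4.256
v 3.394 1.046 -2.38
v 3.68 1.822 -4.2
v 3.28 1.419 -2.324
v 1.071 -1.21 2.108
v 1.536 -0.685 2.609
v 2.244 -1.795 1.631
v 2.709 -1.27 2.132
v 2.228 -1.891 2.488
v 1.503 -1.529 2.783
v 2.277 -0.951 1.457
v 1.552 -0.589 1.752
v 2.282 -0.525 2.207
v 2.252 -1.106 2.844
v 1.528 -1.374 1.396
v 1.498 -1.955 2.033
v 1.201 -0.896 2.401
v 2.579 -1.584 1.839
v 2.296 -1.949 2.048
v 2.57 -1.64 2.343
v 1.181 -1.392 2.503
v 1.455 -1.084 2.797
v 1.861 -1.792 2.726
v 2.325 -1.396 1.443
v 2.599 -1.088 1.737
v 1.21 -0.84 1.897
v 1.484 -0.531 2.192
v 1.919 -0.688 1.514
v 1.913 -0.494 2.459
v 2.602 -0.837 2.178
v 2.348 -0.65 1.782
v 1.922 -0.437 1.955
v 1.895 -0.835 2.833
v 2.584 -1.179 2.552
v 2.301 -1.543 2.761
v 1.875 -1.331 2.935
v 2.333 -0.741 2.596
v 1.196 -1.301 1.688
v 1.885 -1.645 1.407
v 1.905 -1.149 1.305
v 1.479 -0.937 1.479
v 1.178 -1.643 2.062
v 1.867 -1.986 1.781
v 1.858 -2.043 2.285
v 1.432 -1.83 2.458
v 1.447 -1.739 1.644
f 2 1 5
f 2 5 3
f 3 5 6
f 3 6 4
f 5 1 7
f 5 7 6
f 6 7 8
f 6 8 4
f 7 1 9
f 7 9 8
f 8 9 10
f 8 10 4
f 9 1 11
f 9 11 10
f 10 11 12
f 10 12 4
f 11 1 13
f 11 13 12
f 12 13 14
f 12 14 4
f 13 1 15
f 13 15 14
f 14 15 16
f 14 16 4
f 15 1 17
f 15 17 16
f 16 17 18
f 16 18 4
f 17 1 19
f 17 19 18
f 18 19 20
f 18 20 4
f 19 1 21
f 19 21 20
f 20 21 22
f 20 22 4
f 21 1 23
f 21 23 22
f 22 23 24
f 22 24 4
f 23 1 25
f 23 25 24
f 24 25 26
f 24 26 4
f 25 1 27
f 25 27 26
f 26 27 28
f 26 28 4
f 27 1 29
f 27 29 28
f 28 29 30
f 28 30 4
f 29 1 31
f 29 31 30
f 30 31 32
f 30 32 4
f 31 1 2
f 31 2 32
f 32 2 3
f 32 3 4
f 34 33 37
f 34 37 35
f 35 37 38
f 35 38 36
f 37 33 39
f 37 39 38
f 38 39 40
f 38 40 36
f 39 33 41
f 39 41 40
f 40 41 42
f 40 42 36
f 41 33 43
f 41 43 42
f 42 43 44
f 42 44 36
f 43 33 45
f 43 45 44
f 44 45 46
f 44 46 36
f 45 33 47
f 45 47 46
f 46 47 48
f 46 48 36
f 47 33 49
f 47 49 48
f 48 49 50
f 48 50 36
f 49 33 51
f 49 51 50
f 50 51 52
f 50 52 36
f 51 33 53
f 51 53 52
f 52 53 54
f 52 54 36
f 53 33 55
f 53 55 54
f 54 55 56
f 54 56 36
f 55 33 57
f 55 57 56
f 56 57 58
f 56 58 36
f 57 33 59
f 57 59 58
f 58 59 60
f 58 60 36
f 59 33 61
f 59 61 60
f 60 61 62
f 60 62 36
f 61 33 63
f 61 63 62
f 62 63 64
f 62 64 36
f 63 33 65
f 63 65 64
f 64 65 66
f 64 66 36
f 65 33 34
f 65 34 66
f 66 34 35
f 66 35 36
f 67 104 83
f 104 78 107
f 83 107 72
f 104 107 83
f 67 83 79
f 83 72 84
f 79 84 68
f 83 84 79
f 67 79 88
f 79 68 89
f 88 89 74
f 79 89 88
f 67 88 100
f 88 74 103
f 100 103 77
f 88 103 100
f 67 100 104
f 100 77 108
f 104 108 78
f 100 108 104
f 68 84 95
f 84 72 98
f 95 98 76
f 84 98 95
f 72 107 85
f 107 78 106
f 85 106 71
f 107 106 85
f 78 108 105
f 108 77 101
f 105 101 69
f 108 101 105
f 77 103 102
f 103 74 90
f 102 90 73
f 103 90 102
f 74 89 94
f 89 68 91
f 94 91 75
f 89 91 94
f 70 96 82
f 96 76 97
f 82 97 71
f 96 97 82
f 70 82 80
f 82 71 81
f 80 81 69
f 82 81 80
f 70 80 87
f 80 69 86
f 87 86 73
f 80 86 87
f 70 87 92
f 87 73 93
f 92 93 75
f 87 93 92
f 70 92 96
f 92 75 99
f 96 99 76
f 92 99 96
f 71 97 85
f 97 76 98
f 85 98 72
f 97 98 85
f 69 81 105
f 81 71 106
f 105 106 78
f 81 106 105
f 73 86 102
f 86 69 101
f 102 101 77
f 86 101 102
f 75 93 94
f 93 73 90
f 94 90 74
f 93 90 94
f 76 99 95
f 99 75 91
f 95 91 68
f 99 91 95



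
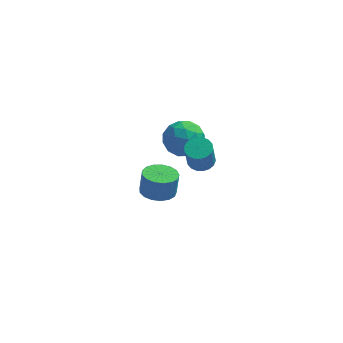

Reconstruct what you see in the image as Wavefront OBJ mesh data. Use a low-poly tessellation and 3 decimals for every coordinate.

v 0.452 -1.644 3.153
v 1.111 -1.343 3.303
v 1.027 -1.914 4.817
v 0.368 -2.216 4.667
v 0.9 -1.102 3.382
v 0.817 -1.674 4.896
v 0.601 -0.969 3.416
v 0.518 -1.54 4.93
v 0.272 -0.97 3.398
v 0.189 -1.541 4.912
v -0.021 -1.104 3.331
v -0.104 -1.675 4.845
v -0.221 -1.345 3.229
v -0.304 -1.916 4.743
v -0.287 -1.645 3.112
v -0.37 -2.217 4.626
v -0.207 -1.946 3.003
v -0.291 -2.517 4.517
v 0.003 -2.186 2.924
v -0.08 -2.758 4.438
v 0.302 -2.32 2.89
v 0.219 -2.891 4.404
v 0.631 -2.319 2.908
v 0.548 -2.89 4.422
v 0.924 -2.185 2.975
v 0.841 -2.756 4.489
v 1.124 -1.944 3.077
v 1.041 -2.515 4.591
v 1.19 -1.643 3.194
v 1.107 -2.215 4.708
v -2.354 2.502 -3.735
v -1.38 2.169 -3.778
v -1.252 2.366 -2.388
v -2.226 2.698 -2.345
v -1.342 2.656 -3.851
v -1.214 2.852 -2.46
v -1.536 3.107 -3.896
v -1.408 3.303 -2.506
v -1.918 3.419 -3.905
v -1.789 3.615 -2.515
v -2.399 3.521 -3.875
v -2.27 3.718 -2.485
v -2.87 3.39 -3.813
v -2.741 3.586 -2.423
v -3.223 3.055 -3.733
v -3.094 3.252 -2.343
v -3.377 2.594 -3.653
v -3.248 2.79 -2.263
v -3.297 2.111 -3.593
v -3.168 2.308 -2.202
v -3.001 1.718 -3.565
v -2.872 1.914 -2.174
v -2.556 1.505 -3.576
v -2.428 1.701 -2.185
v -2.066 1.519 -3.623
v -1.937 1.716 -2.233
v -1.642 1.759 -3.696
v -1.513 1.956 -2.306
v -1.612 1.582 2.811
v -0.654 1.98 2.209
v -0.846 -0.2 2.851
v 0.112 0.198 2.249
v -0.073 0.548 3.381
v -0.546 1.649 3.356
v -0.954 0.131 1.704
v -1.427 1.232 1.679
v -0.248 1.083 1.525
v 0.297 1.341 2.561
v -1.797 0.439 2.499
v -1.252 0.697 3.535
v -1.2 1.937 2.506
v -0.3 -0.157 2.554
v -0.408 0.048 3.219
v 0.154 0.282 2.865
v -1.137 1.743 3.181
v -0.574 1.977 2.827
v -0.232 1.135 3.516
v -0.926 -0.197 2.233
v -0.363 0.037 1.879
v -1.654 1.498 2.195
v -1.092 1.732 1.841
v -1.268 0.645 1.544
v -0.399 1.644 1.751
v 0.052 0.597 1.774
v -0.575 0.558 1.454
v -0.853 1.205 1.439
v -0.079 1.795 2.36
v 0.372 0.748 2.383
v 0.263 0.954 3.049
v -0.015 1.601 3.034
v 0.16 1.268 1.958
v -1.872 1.032 2.677
v -1.421 -0.015 2.7
v -1.485 0.179 2.026
v -1.763 0.826 2.011
v -1.552 1.183 3.286
v -1.101 0.136 3.309
v -0.647 0.575 3.621
v -0.925 1.222 3.606
v -1.66 0.512 3.102
f 2 1 5
f 2 5 3
f 3 5 6
f 3 6 4
f 5 1 7
f 5 7 6
f 6 7 8
f 6 8 4
f 7 1 9
f 7 9 8
f 8 9 10
f 8 10 4
f 9 1 11
f 9 11 10
f 10 11 12
f 10 12 4
f 11 1 13
f 11 13 12
f 12 13 14
f 12 14 4
f 13 1 15
f 13 15 14
f 14 15 16
f 14 16 4
f 15 1 17
f 15 17 16
f 16 17 18
f 16 18 4
f 17 1 19
f 17 19 18
f 18 19 20
f 18 20 4
f 19 1 21
f 19 21 20
f 20 21 22
f 20 22 4
f 21 1 23
f 21 23 22
f 22 23 24
f 22 24 4
f 23 1 25
f 23 25 24
f 24 25 26
f 24 26 4
f 25 1 27
f 25 27 26
f 26 27 28
f 26 28 4
f 27 1 29
f 27 29 28
f 28 29 30
f 28 30 4
f 29 1 2
f 29 2 30
f 30 2 3
f 30 3 4
f 32 31 35
f 32 35 33
f 33 35 36
f 33 36 34
f 35 31 37
f 35 37 36
f 36 37 38
f 36 38 34
f 37 31 39
f 37 39 38
f 38 39 40
f 38 40 34
f 39 31 41
f 39 41 40
f 40 41 42
f 40 42 34
f 41 31 43
f 41 43 42
f 42 43 44
f 42 44 34
f 43 31 45
f 43 45 44
f 44 45 46
f 44 46 34
f 45 31 47
f 45 47 46
f 46 47 48
f 46 48 34
f 47 31 49
f 47 49 48
f 48 49 50
f 48 50 34
f 49 31 51
f 49 51 50
f 50 51 52
f 50 52 34
f 51 31 53
f 51 53 52
f 52 53 54
f 52 54 34
f 53 31 55
f 53 55 54
f 54 55 56
f 54 56 34
f 55 31 57
f 55 57 56
f 56 57 58
f 56 58 34
f 57 31 32
f 57 32 58
f 58 32 33
f 58 33 34
f 59 96 75
f 96 70 99
f 75 99 64
f 96 99 75
f 59 75 71
f 75 64 76
f 71 76 60
f 75 76 71
f 59 71 80
f 71 60 81
f 80 81 66
f 71 81 80
f 59 80 92
f 80 66 95
f 92 95 69
f 80 95 92
f 59 92 96
f 92 69 100
f 96 100 70
f 92 100 96
f 60 76 87
f 76 64 90
f 87 90 68
f 76 90 87
f 64 99 77
f 99 70 98
f 77 98 63
f 99 98 77
f 70 100 97
f 100 69 93
f 97 93 61
f 100 93 97
f 69 95 94
f 95 66 82
f 94 82 65
f 95 82 94
f 66 81 86
f 81 60 83
f 86 83 67
f 81 83 86
f 62 88 74
f 88 68 89
f 74 89 63
f 88 89 74
f 62 74 72
f 74 63 73
f 72 73 61
f 74 73 72
f 62 72 79
f 72 61 78
f 79 78 65
f 72 78 79
f 62 79 84
f 79 65 85
f 84 85 67
f 79 85 84
f 62 84 88
f 84 67 91
f 88 91 68
f 84 91 88
f 63 89 77
f 89 68 90
f 77 90 64
f 89 90 77
f 61 73 97
f 73 63 98
f 97 98 70
f 73 98 97
f 65 78 94
f 78 61 93
f 94 93 69
f 78 93 94
f 67 85 86
f 85 65 82
f 86 82 66
f 85 82 86
f 68 91 87
f 91 67 83
f 87 83 60
f 91 83 87



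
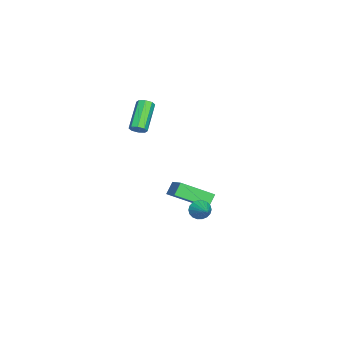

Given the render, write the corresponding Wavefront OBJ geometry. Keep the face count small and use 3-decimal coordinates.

v 1.28 -0.089 2.339
v 1.533 -0.397 2.659
v 0.012 -0.378 3.88
v -0.24 -0.071 3.561
v 1.597 -0.019 2.733
v 0.077 -0 3.954
v 1.476 0.318 2.577
v -0.045 0.336 3.798
v 1.24 0.416 2.282
v -0.281 0.434 3.503
v 1.028 0.218 2.02
v -0.493 0.237 3.241
v 0.963 -0.16 1.946
v -0.557 -0.141 3.167
v 1.085 -0.496 2.102
v -0.436 -0.478 3.323
v 1.321 -0.594 2.397
v -0.2 -0.576 3.618
v 2.77 3.643 -2.416
v 3.097 3.574 -2.95
v 3.91 4.317 -1.804
v 2.97 3.822 -2.986
v 2.804 4.034 -2.909
v 2.63 4.168 -2.735
v 2.485 4.199 -2.497
v 2.395 4.12 -2.244
v 2.38 3.946 -2.024
v 2.442 3.712 -1.883
v 2.569 3.464 -1.847
v 2.735 3.252 -1.923
v 2.909 3.118 -2.098
v 3.054 3.087 -2.336
v 3.144 3.167 -2.589
v 3.159 3.34 -2.809
v -1.318 0.776 -4.083
v -1.863 0.992 -3.4
v -1.739 2.596 -4.997
v -2.284 2.813 -4.314
v 0.244 1.627 -3.106
v -0.301 1.844 -2.423
v -0.177 3.448 -4.02
v -0.722 3.664 -3.337
f 2 1 5
f 2 5 3
f 3 5 6
f 3 6 4
f 5 1 7
f 5 7 6
f 6 7 8
f 6 8 4
f 7 1 9
f 7 9 8
f 8 9 10
f 8 10 4
f 9 1 11
f 9 11 10
f 10 11 12
f 10 12 4
f 11 1 13
f 11 13 12
f 12 13 14
f 12 14 4
f 13 1 15
f 13 15 14
f 14 15 16
f 14 16 4
f 15 1 17
f 15 17 16
f 16 17 18
f 16 18 4
f 17 1 2
f 17 2 18
f 18 2 3
f 18 3 4
f 20 19 22
f 20 22 21
f 22 19 23
f 22 23 21
f 23 19 24
f 23 24 21
f 24 19 25
f 24 25 21
f 25 19 26
f 25 26 21
f 26 19 27
f 26 27 21
f 27 19 28
f 27 28 21
f 28 19 29
f 28 29 21
f 29 19 30
f 29 30 21
f 30 19 31
f 30 31 21
f 31 19 32
f 31 32 21
f 32 19 33
f 32 33 21
f 33 19 34
f 33 34 21
f 34 19 20
f 34 20 21
f 36 38 35
f 39 36 35
f 35 38 37
f 37 39 35
f 36 42 38
f 40 36 39
f 40 42 36
f 38 42 37
f 41 39 37
f 37 42 41
f 41 40 39
f 42 40 41



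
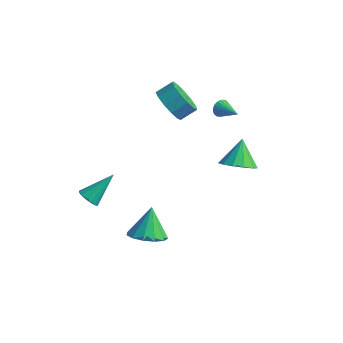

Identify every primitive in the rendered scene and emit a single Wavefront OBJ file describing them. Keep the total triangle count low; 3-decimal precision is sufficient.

v -1.919 3.481 2.398
v -1.059 3.298 1.788
v -0.52 4.016 2.333
v -1.381 4.199 2.942
v -1.37 3.737 1.516
v -0.831 4.455 2.061
v -1.855 4.095 1.524
v -1.316 4.813 2.068
v -2.36 4.258 1.809
v -1.821 4.976 2.354
v -2.726 4.175 2.281
v -2.187 4.893 2.826
v -2.835 3.871 2.79
v -2.296 4.589 3.335
v -2.654 3.443 3.175
v -2.115 4.161 3.719
v -2.24 3.028 3.312
v -1.701 3.746 3.857
v -1.723 2.756 3.16
v -1.185 3.474 3.704
v -1.269 2.715 2.765
v -0.731 3.433 3.31
v -1.022 2.916 2.254
v -0.483 3.635 2.798
v 0.829 4.15 3.041
v 1.051 4.326 2.593
v 2.031 3.75 3.479
v 1.062 4.504 2.723
v 1.034 4.62 2.908
v 0.969 4.655 3.116
v 0.881 4.602 3.311
v 0.784 4.472 3.459
v 0.694 4.285 3.535
v 0.628 4.075 3.526
v 0.596 3.878 3.432
v 0.605 3.728 3.271
v 0.653 3.651 3.07
v 0.731 3.66 2.864
v 0.826 3.753 2.689
v 0.921 3.916 2.575
v 1.001 4.118 2.541
v -3.356 -1.855 -1.697
v -2.931 -2.277 -1.443
v -2.704 -0.485 -0.503
v -2.768 -2.132 -1.699
v -2.762 -1.913 -1.954
v -2.915 -1.678 -2.14
v -3.186 -1.491 -2.207
v -3.503 -1.401 -2.138
v -3.78 -1.433 -1.95
v -3.944 -1.578 -1.694
v -3.95 -1.797 -1.439
v -3.797 -2.032 -1.253
v -3.525 -2.219 -1.186
v -3.209 -2.309 -1.255
v 0.638 -2.562 -1.959
v 1.424 -3.071 -1.483
v 0.342 -1.658 -0.501
v 1.663 -2.59 -1.732
v 1.577 -2.101 -2.053
v 1.193 -1.758 -2.344
v 0.633 -1.67 -2.513
v 0.074 -1.865 -2.505
v -0.305 -2.281 -2.324
v -0.385 -2.787 -2.027
v -0.14 -3.221 -1.709
v 0.352 -3.445 -1.469
v 0.935 -3.389 -1.385
v 3.518 1.259 2.167
v 4.446 1.18 2.501
v 3.182 2.241 3.333
v 4.444 1.607 2.142
v 4.148 1.923 1.79
v 3.652 2.029 1.558
v 3.113 1.89 1.52
v 2.703 1.551 1.687
v 2.551 1.12 2.007
v 2.706 0.733 2.377
v 3.119 0.513 2.681
v 3.659 0.53 2.822
v 4.153 0.779 2.755
f 2 1 5
f 2 5 3
f 3 5 6
f 3 6 4
f 5 1 7
f 5 7 6
f 6 7 8
f 6 8 4
f 7 1 9
f 7 9 8
f 8 9 10
f 8 10 4
f 9 1 11
f 9 11 10
f 10 11 12
f 10 12 4
f 11 1 13
f 11 13 12
f 12 13 14
f 12 14 4
f 13 1 15
f 13 15 14
f 14 15 16
f 14 16 4
f 15 1 17
f 15 17 16
f 16 17 18
f 16 18 4
f 17 1 19
f 17 19 18
f 18 19 20
f 18 20 4
f 19 1 21
f 19 21 20
f 20 21 22
f 20 22 4
f 21 1 23
f 21 23 22
f 22 23 24
f 22 24 4
f 23 1 2
f 23 2 24
f 24 2 3
f 24 3 4
f 26 25 28
f 26 28 27
f 28 25 29
f 28 29 27
f 29 25 30
f 29 30 27
f 30 25 31
f 30 31 27
f 31 25 32
f 31 32 27
f 32 25 33
f 32 33 27
f 33 25 34
f 33 34 27
f 34 25 35
f 34 35 27
f 35 25 36
f 35 36 27
f 36 25 37
f 36 37 27
f 37 25 38
f 37 38 27
f 38 25 39
f 38 39 27
f 39 25 40
f 39 40 27
f 40 25 41
f 40 41 27
f 41 25 26
f 41 26 27
f 43 42 45
f 43 45 44
f 45 42 46
f 45 46 44
f 46 42 47
f 46 47 44
f 47 42 48
f 47 48 44
f 48 42 49
f 48 49 44
f 49 42 50
f 49 50 44
f 50 42 51
f 50 51 44
f 51 42 52
f 51 52 44
f 52 42 53
f 52 53 44
f 53 42 54
f 53 54 44
f 54 42 55
f 54 55 44
f 55 42 43
f 55 43 44
f 57 56 59
f 57 59 58
f 59 56 60
f 59 60 58
f 60 56 61
f 60 61 58
f 61 56 62
f 61 62 58
f 62 56 63
f 62 63 58
f 63 56 64
f 63 64 58
f 64 56 65
f 64 65 58
f 65 56 66
f 65 66 58
f 66 56 67
f 66 67 58
f 67 56 68
f 67 68 58
f 68 56 57
f 68 57 58
f 70 69 72
f 70 72 71
f 72 69 73
f 72 73 71
f 73 69 74
f 73 74 71
f 74 69 75
f 74 75 71
f 75 69 76
f 75 76 71
f 76 69 77
f 76 77 71
f 77 69 78
f 77 78 71
f 78 69 79
f 78 79 71
f 79 69 80
f 79 80 71
f 80 69 81
f 80 81 71
f 81 69 70
f 81 70 71



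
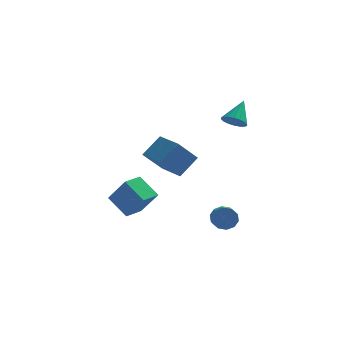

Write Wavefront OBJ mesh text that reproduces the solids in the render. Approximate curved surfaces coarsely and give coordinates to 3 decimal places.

v -2.192 1.698 -4.301
v -3.114 2.459 -3.445
v -1.532 2.598 -4.391
v -2.454 3.359 -3.535
v -1.326 1.201 -2.925
v -2.248 1.962 -2.069
v -0.666 2.101 -3.015
v -1.588 2.862 -2.159
v 2.944 1.414 2.31
v 3.553 1.164 2.271
v 3.396 2.366 3.29
v 3.555 1.374 2.066
v 3.437 1.592 1.909
v 3.22 1.775 1.831
v 2.949 1.886 1.849
v 2.676 1.904 1.957
v 2.457 1.824 2.136
v 2.334 1.664 2.349
v 2.332 1.454 2.554
v 2.451 1.236 2.711
v 2.667 1.053 2.788
v 2.938 0.942 2.771
v 3.211 0.924 2.662
v 3.43 1.003 2.484
v 2.489 1.302 -4.068
v 2.808 1.555 -3.548
v 2.89 0.271 -2.973
v 2.571 0.018 -3.492
v 2.408 1.566 -3.468
v 2.49 0.281 -2.893
v 2.039 1.475 -3.617
v 2.121 0.191 -3.041
v 1.842 1.319 -3.938
v 1.924 0.034 -3.362
v 1.892 1.156 -4.308
v 1.974 -0.129 -3.733
v 2.17 1.049 -4.587
v 2.252 -0.235 -4.012
v 2.57 1.039 -4.667
v 2.652 -0.246 -4.092
v 2.939 1.129 -4.519
v 3.021 -0.155 -3.943
v 3.136 1.286 -4.198
v 3.218 0.001 -3.622
v 3.086 1.449 -3.827
v 3.168 0.164 -3.252
v 0.467 -0.244 -0.555
v -0.431 -0.783 0.602
v -0.428 1.017 -0.663
v -1.326 0.478 0.493
v 1.266 0.402 0.367
v 0.368 -0.137 1.523
v 0.371 1.663 0.258
v -0.527 1.124 1.415
f 2 4 1
f 5 2 1
f 1 4 3
f 3 5 1
f 2 8 4
f 6 2 5
f 6 8 2
f 4 8 3
f 7 5 3
f 3 8 7
f 7 6 5
f 8 6 7
f 10 9 12
f 10 12 11
f 12 9 13
f 12 13 11
f 13 9 14
f 13 14 11
f 14 9 15
f 14 15 11
f 15 9 16
f 15 16 11
f 16 9 17
f 16 17 11
f 17 9 18
f 17 18 11
f 18 9 19
f 18 19 11
f 19 9 20
f 19 20 11
f 20 9 21
f 20 21 11
f 21 9 22
f 21 22 11
f 22 9 23
f 22 23 11
f 23 9 24
f 23 24 11
f 24 9 10
f 24 10 11
f 26 25 29
f 26 29 27
f 27 29 30
f 27 30 28
f 29 25 31
f 29 31 30
f 30 31 32
f 30 32 28
f 31 25 33
f 31 33 32
f 32 33 34
f 32 34 28
f 33 25 35
f 33 35 34
f 34 35 36
f 34 36 28
f 35 25 37
f 35 37 36
f 36 37 38
f 36 38 28
f 37 25 39
f 37 39 38
f 38 39 40
f 38 40 28
f 39 25 41
f 39 41 40
f 40 41 42
f 40 42 28
f 41 25 43
f 41 43 42
f 42 43 44
f 42 44 28
f 43 25 45
f 43 45 44
f 44 45 46
f 44 46 28
f 45 25 26
f 45 26 46
f 46 26 27
f 46 27 28
f 48 50 47
f 51 48 47
f 47 50 49
f 49 51 47
f 48 54 50
f 52 48 51
f 52 54 48
f 50 54 49
f 53 51 49
f 49 54 53
f 53 52 51
f 54 52 53



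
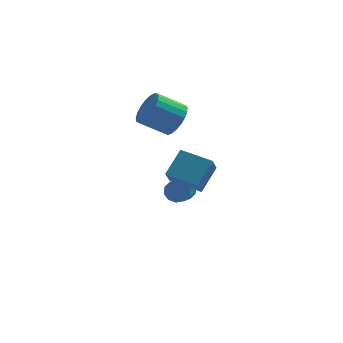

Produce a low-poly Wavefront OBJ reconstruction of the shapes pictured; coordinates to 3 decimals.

v -0.155 1.585 2.481
v 0.327 1.179 3.218
v -1.022 1.169 4.096
v -1.505 1.575 3.359
v 0.374 1.572 3.294
v -0.976 1.562 4.172
v 0.329 1.968 3.229
v -1.021 1.958 4.107
v 0.2 2.297 3.036
v -1.149 2.287 3.913
v 0.01 2.503 2.746
v -1.339 2.494 3.624
v -0.208 2.551 2.41
v -1.558 2.541 3.288
v -0.418 2.431 2.087
v -1.767 2.422 2.965
v -0.582 2.165 1.832
v -1.931 2.156 2.709
v -0.672 1.799 1.689
v -2.022 1.789 2.567
v -0.673 1.396 1.683
v -2.023 1.386 2.561
v -0.584 1.025 1.815
v -1.934 1.015 2.693
v -0.421 0.751 2.062
v -1.771 0.742 2.94
v -0.213 0.622 2.382
v -1.562 0.612 3.26
v 0.006 0.658 2.719
v -1.343 0.649 3.597
v 0.197 0.855 3.015
v -1.152 0.846 3.893
v 0.258 2.616 -2.976
v 0.69 2.736 -2.492
v 0.314 1.545 -1.86
v -0.118 1.424 -2.344
v 0.333 2.904 -2.387
v -0.043 1.713 -1.755
v -0.052 2.962 -2.508
v -0.428 1.771 -1.876
v -0.319 2.888 -2.807
v -0.695 1.696 -2.175
v -0.365 2.709 -3.171
v -0.742 1.518 -2.539
v -0.174 2.495 -3.46
v -0.55 1.304 -2.828
v 0.183 2.327 -3.565
v -0.193 1.136 -2.933
v 0.568 2.269 -3.444
v 0.192 1.078 -2.812
v 0.835 2.344 -3.145
v 0.459 1.152 -2.513
v 0.882 2.522 -2.781
v 0.505 1.331 -2.149
v 0.726 -2.273 -0.042
v 0.47 -3.133 0.953
v -0.658 -1.493 0.274
v -0.915 -2.353 1.27
v 1.475 -1.347 0.95
v 1.218 -2.207 1.946
v 0.09 -0.567 1.267
v -0.166 -1.427 2.262
f 2 1 5
f 2 5 3
f 3 5 6
f 3 6 4
f 5 1 7
f 5 7 6
f 6 7 8
f 6 8 4
f 7 1 9
f 7 9 8
f 8 9 10
f 8 10 4
f 9 1 11
f 9 11 10
f 10 11 12
f 10 12 4
f 11 1 13
f 11 13 12
f 12 13 14
f 12 14 4
f 13 1 15
f 13 15 14
f 14 15 16
f 14 16 4
f 15 1 17
f 15 17 16
f 16 17 18
f 16 18 4
f 17 1 19
f 17 19 18
f 18 19 20
f 18 20 4
f 19 1 21
f 19 21 20
f 20 21 22
f 20 22 4
f 21 1 23
f 21 23 22
f 22 23 24
f 22 24 4
f 23 1 25
f 23 25 24
f 24 25 26
f 24 26 4
f 25 1 27
f 25 27 26
f 26 27 28
f 26 28 4
f 27 1 29
f 27 29 28
f 28 29 30
f 28 30 4
f 29 1 31
f 29 31 30
f 30 31 32
f 30 32 4
f 31 1 2
f 31 2 32
f 32 2 3
f 32 3 4
f 34 33 37
f 34 37 35
f 35 37 38
f 35 38 36
f 37 33 39
f 37 39 38
f 38 39 40
f 38 40 36
f 39 33 41
f 39 41 40
f 40 41 42
f 40 42 36
f 41 33 43
f 41 43 42
f 42 43 44
f 42 44 36
f 43 33 45
f 43 45 44
f 44 45 46
f 44 46 36
f 45 33 47
f 45 47 46
f 46 47 48
f 46 48 36
f 47 33 49
f 47 49 48
f 48 49 50
f 48 50 36
f 49 33 51
f 49 51 50
f 50 51 52
f 50 52 36
f 51 33 53
f 51 53 52
f 52 53 54
f 52 54 36
f 53 33 34
f 53 34 54
f 54 34 35
f 54 35 36
f 56 58 55
f 59 56 55
f 55 58 57
f 57 59 55
f 56 62 58
f 60 56 59
f 60 62 56
f 58 62 57
f 61 59 57
f 57 62 61
f 61 60 59
f 62 60 61



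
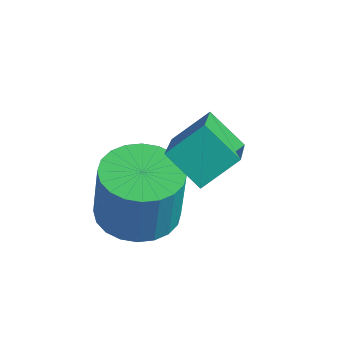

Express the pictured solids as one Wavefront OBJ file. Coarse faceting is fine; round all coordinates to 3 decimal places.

v -3.144 1.635 -1.25
v -2.927 2.365 -0.699
v -2.409 1.852 -1.828
v -2.192 2.582 -1.277
v -2.208 0.718 -0.403
v -1.991 1.448 0.148
v -1.473 0.935 -0.981
v -1.256 1.665 -0.43
v -3.006 0.704 -2.791
v -2.37 0.207 -2.858
v -2.219 0.219 -1.516
v -2.854 0.716 -1.449
v -2.229 0.489 -2.876
v -2.078 0.501 -1.535
v -2.207 0.804 -2.882
v -2.056 0.816 -1.54
v -2.306 1.104 -2.873
v -2.155 1.116 -1.532
v -2.512 1.343 -2.852
v -2.361 1.355 -1.511
v -2.793 1.485 -2.822
v -2.642 1.497 -1.48
v -3.106 1.508 -2.787
v -2.955 1.52 -1.445
v -3.404 1.408 -2.752
v -3.253 1.42 -1.411
v -3.641 1.201 -2.724
v -3.49 1.213 -1.382
v -3.782 0.919 -2.705
v -3.631 0.931 -1.364
v -3.804 0.604 -2.7
v -3.653 0.616 -1.358
v -3.705 0.304 -2.708
v -3.554 0.316 -1.367
v -3.499 0.065 -2.729
v -3.348 0.077 -1.388
v -3.218 -0.077 -2.76
v -3.067 -0.065 -1.418
v -2.905 -0.1 -2.795
v -2.754 -0.088 -1.453
v -2.607 -0 -2.829
v -2.456 0.012 -1.488
f 2 4 1
f 5 2 1
f 1 4 3
f 3 5 1
f 2 8 4
f 6 2 5
f 6 8 2
f 4 8 3
f 7 5 3
f 3 8 7
f 7 6 5
f 8 6 7
f 10 9 13
f 10 13 11
f 11 13 14
f 11 14 12
f 13 9 15
f 13 15 14
f 14 15 16
f 14 16 12
f 15 9 17
f 15 17 16
f 16 17 18
f 16 18 12
f 17 9 19
f 17 19 18
f 18 19 20
f 18 20 12
f 19 9 21
f 19 21 20
f 20 21 22
f 20 22 12
f 21 9 23
f 21 23 22
f 22 23 24
f 22 24 12
f 23 9 25
f 23 25 24
f 24 25 26
f 24 26 12
f 25 9 27
f 25 27 26
f 26 27 28
f 26 28 12
f 27 9 29
f 27 29 28
f 28 29 30
f 28 30 12
f 29 9 31
f 29 31 30
f 30 31 32
f 30 32 12
f 31 9 33
f 31 33 32
f 32 33 34
f 32 34 12
f 33 9 35
f 33 35 34
f 34 35 36
f 34 36 12
f 35 9 37
f 35 37 36
f 36 37 38
f 36 38 12
f 37 9 39
f 37 39 38
f 38 39 40
f 38 40 12
f 39 9 41
f 39 41 40
f 40 41 42
f 40 42 12
f 41 9 10
f 41 10 42
f 42 10 11
f 42 11 12



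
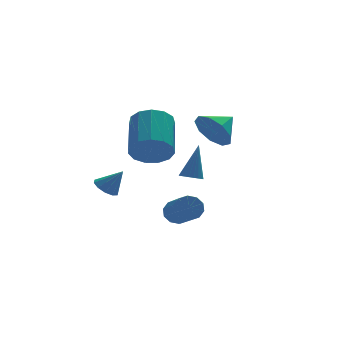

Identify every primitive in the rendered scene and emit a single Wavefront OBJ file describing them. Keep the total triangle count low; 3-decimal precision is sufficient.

v -1.691 0.202 2.574
v -0.954 -0.287 2.92
v -0.332 1.409 3.992
v -1.069 1.898 3.646
v -0.785 -0.062 2.465
v -0.163 1.634 3.537
v -0.904 0.248 2.045
v -0.281 1.943 3.116
v -1.272 0.543 1.792
v -0.65 2.238 2.864
v -1.774 0.729 1.788
v -1.152 2.425 2.86
v -2.249 0.749 2.034
v -1.627 2.444 3.105
v -2.547 0.595 2.451
v -1.925 2.29 3.522
v -2.574 0.316 2.907
v -1.951 2.012 3.978
v -2.32 0.001 3.258
v -1.698 1.697 4.329
v -1.866 -0.25 3.391
v -1.244 1.446 4.463
v -1.357 -0.357 3.266
v -0.735 1.338 4.337
v -2.61 3.36 -0.414
v -2.129 3.739 -0.599
v -1.97 3.02 0.554
v -2.368 3.951 -0.367
v -2.7 3.937 -0.152
v -2.998 3.703 -0.038
v -3.147 3.337 -0.068
v -3.091 2.981 -0.23
v -2.852 2.769 -0.462
v -2.519 2.783 -0.677
v -2.222 3.018 -0.791
v -2.073 3.383 -0.761
v 0.921 2.645 -0.022
v 1.428 2.609 -0.17
v 1.439 3.095 1.642
v 1.383 2.82 -0.213
v 1.257 3.001 -0.223
v 1.074 3.121 -0.198
v 0.864 3.158 -0.143
v 0.664 3.107 -0.066
v 0.508 2.975 0.018
v 0.423 2.787 0.095
v 0.425 2.574 0.152
v 0.512 2.373 0.179
v 0.67 2.22 0.171
v 0.871 2.14 0.13
v 1.081 2.147 0.063
v 1.263 2.241 -0.019
v 1.386 2.404 -0.102
v 0.281 2.489 -1.898
v 0.632 2.208 -2.381
v 0.43 0.35 -1.445
v 0.079 0.631 -0.962
v 0.891 2.326 -2.089
v 0.689 0.468 -1.154
v 0.918 2.507 -1.725
v 0.716 0.649 -0.789
v 0.701 2.681 -1.426
v 0.499 0.823 -0.49
v 0.324 2.782 -1.308
v 0.122 0.924 -0.372
v -0.07 2.77 -1.415
v -0.272 0.912 -0.479
v -0.329 2.652 -1.706
v -0.531 0.794 -0.771
v -0.356 2.471 -2.071
v -0.558 0.613 -1.135
v -0.139 2.297 -2.37
v -0.341 0.439 -1.434
v 0.238 2.196 -2.488
v 0.036 0.338 -1.552
v 1.948 2.775 2.511
v 2.516 2.196 1.875
v 3.032 3.225 3.069
v 2.401 2.829 1.587
v 2.075 3.437 1.732
v 1.689 3.735 2.24
v 1.424 3.584 2.876
v 1.405 3.054 3.34
v 1.639 2.394 3.416
v 2.018 1.912 3.069
v 2.364 1.834 2.46
f 2 1 5
f 2 5 3
f 3 5 6
f 3 6 4
f 5 1 7
f 5 7 6
f 6 7 8
f 6 8 4
f 7 1 9
f 7 9 8
f 8 9 10
f 8 10 4
f 9 1 11
f 9 11 10
f 10 11 12
f 10 12 4
f 11 1 13
f 11 13 12
f 12 13 14
f 12 14 4
f 13 1 15
f 13 15 14
f 14 15 16
f 14 16 4
f 15 1 17
f 15 17 16
f 16 17 18
f 16 18 4
f 17 1 19
f 17 19 18
f 18 19 20
f 18 20 4
f 19 1 21
f 19 21 20
f 20 21 22
f 20 22 4
f 21 1 23
f 21 23 22
f 22 23 24
f 22 24 4
f 23 1 2
f 23 2 24
f 24 2 3
f 24 3 4
f 26 25 28
f 26 28 27
f 28 25 29
f 28 29 27
f 29 25 30
f 29 30 27
f 30 25 31
f 30 31 27
f 31 25 32
f 31 32 27
f 32 25 33
f 32 33 27
f 33 25 34
f 33 34 27
f 34 25 35
f 34 35 27
f 35 25 36
f 35 36 27
f 36 25 26
f 36 26 27
f 38 37 40
f 38 40 39
f 40 37 41
f 40 41 39
f 41 37 42
f 41 42 39
f 42 37 43
f 42 43 39
f 43 37 44
f 43 44 39
f 44 37 45
f 44 45 39
f 45 37 46
f 45 46 39
f 46 37 47
f 46 47 39
f 47 37 48
f 47 48 39
f 48 37 49
f 48 49 39
f 49 37 50
f 49 50 39
f 50 37 51
f 50 51 39
f 51 37 52
f 51 52 39
f 52 37 53
f 52 53 39
f 53 37 38
f 53 38 39
f 55 54 58
f 55 58 56
f 56 58 59
f 56 59 57
f 58 54 60
f 58 60 59
f 59 60 61
f 59 61 57
f 60 54 62
f 60 62 61
f 61 62 63
f 61 63 57
f 62 54 64
f 62 64 63
f 63 64 65
f 63 65 57
f 64 54 66
f 64 66 65
f 65 66 67
f 65 67 57
f 66 54 68
f 66 68 67
f 67 68 69
f 67 69 57
f 68 54 70
f 68 70 69
f 69 70 71
f 69 71 57
f 70 54 72
f 70 72 71
f 71 72 73
f 71 73 57
f 72 54 74
f 72 74 73
f 73 74 75
f 73 75 57
f 74 54 55
f 74 55 75
f 75 55 56
f 75 56 57
f 77 76 79
f 77 79 78
f 79 76 80
f 79 80 78
f 80 76 81
f 80 81 78
f 81 76 82
f 81 82 78
f 82 76 83
f 82 83 78
f 83 76 84
f 83 84 78
f 84 76 85
f 84 85 78
f 85 76 86
f 85 86 78
f 86 76 77
f 86 77 78



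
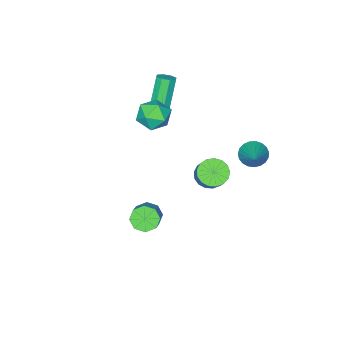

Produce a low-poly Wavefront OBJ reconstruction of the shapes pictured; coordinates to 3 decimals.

v -1.492 2.223 1.329
v -1.235 2.552 0.73
v -0.408 3.377 2.431
v -1.48 2.72 0.795
v -1.726 2.802 0.952
v -1.932 2.784 1.174
v -2.063 2.669 1.423
v -2.094 2.476 1.655
v -2.022 2.24 1.831
v -1.858 2.001 1.921
v -1.63 1.8 1.908
v -1.379 1.672 1.795
v -1.148 1.639 1.601
v -0.976 1.708 1.36
v -0.893 1.865 1.114
v -0.914 2.084 0.905
v -1.035 2.327 0.769
v 3.509 0.304 -1.421
v 3.782 0.651 -1.99
v 4.543 1.303 -1.227
v 4.271 0.956 -0.659
v 3.345 0.909 -1.775
v 4.107 1.561 -1.012
v 3.005 0.813 -1.353
v 3.766 1.465 -0.59
v 2.96 0.418 -0.971
v 3.721 1.071 -0.208
v 3.237 -0.043 -0.853
v 3.998 0.609 -0.09
v 3.673 -0.301 -1.068
v 4.435 0.351 -0.305
v 4.014 -0.205 -1.49
v 4.775 0.447 -0.727
v 4.059 0.189 -1.872
v 4.82 0.842 -1.109
v 0.276 -1.517 3.296
v 1.106 -1.086 3.266
v 0.934 -2.814 2.874
v 1.764 -2.383 2.844
v 1.341 -2.528 3.666
v 0.935 -1.726 3.927
v 1.105 -2.174 2.213
v 0.699 -1.372 2.474
v 1.619 -1.492 2.597
v 1.765 -1.711 3.495
v 0.275 -2.189 2.645
v 0.421 -2.408 3.543
v -2.245 -1.433 -3.509
v -1.52 -1.802 -3.612
v -0.93 -0.976 -2.414
v -1.655 -0.607 -2.311
v -1.498 -1.485 -3.842
v -0.907 -0.659 -2.644
v -1.647 -1.156 -3.995
v -1.056 -0.33 -2.798
v -1.932 -0.89 -4.038
v -1.342 -0.064 -2.84
v -2.29 -0.749 -3.959
v -1.699 0.077 -2.761
v -2.637 -0.764 -3.777
v -2.046 0.062 -2.579
v -2.895 -0.933 -3.533
v -2.304 -0.107 -2.336
v -3.004 -1.216 -3.284
v -2.413 -0.39 -2.087
v -2.939 -1.549 -3.086
v -2.348 -0.723 -1.889
v -2.715 -1.855 -2.986
v -2.124 -1.029 -1.788
v -2.384 -2.065 -3.005
v -1.793 -1.239 -1.807
v -2.021 -2.13 -3.139
v -1.43 -1.304 -1.942
v -1.709 -2.035 -3.358
v -1.118 -1.209 -2.161
v -0.802 -3.569 1.213
v -0.37 -3.815 1.366
v -1.207 -4.198 3.119
v -1.638 -3.951 2.967
v -0.363 -3.427 1.454
v -1.199 -3.81 3.207
v -0.613 -3.122 1.401
v -1.449 -3.505 3.154
v -0.973 -3.078 1.238
v -1.81 -3.461 2.992
v -1.233 -3.322 1.061
v -2.07 -3.705 2.814
v -1.241 -3.71 0.973
v -2.077 -4.093 2.726
v -0.991 -4.015 1.026
v -1.827 -4.398 2.779
v -0.63 -4.059 1.188
v -1.467 -4.442 2.942
f 2 1 4
f 2 4 3
f 4 1 5
f 4 5 3
f 5 1 6
f 5 6 3
f 6 1 7
f 6 7 3
f 7 1 8
f 7 8 3
f 8 1 9
f 8 9 3
f 9 1 10
f 9 10 3
f 10 1 11
f 10 11 3
f 11 1 12
f 11 12 3
f 12 1 13
f 12 13 3
f 13 1 14
f 13 14 3
f 14 1 15
f 14 15 3
f 15 1 16
f 15 16 3
f 16 1 17
f 16 17 3
f 17 1 2
f 17 2 3
f 19 18 22
f 19 22 20
f 20 22 23
f 20 23 21
f 22 18 24
f 22 24 23
f 23 24 25
f 23 25 21
f 24 18 26
f 24 26 25
f 25 26 27
f 25 27 21
f 26 18 28
f 26 28 27
f 27 28 29
f 27 29 21
f 28 18 30
f 28 30 29
f 29 30 31
f 29 31 21
f 30 18 32
f 30 32 31
f 31 32 33
f 31 33 21
f 32 18 34
f 32 34 33
f 33 34 35
f 33 35 21
f 34 18 19
f 34 19 35
f 35 19 20
f 35 20 21
f 36 47 41
f 36 41 37
f 36 37 43
f 36 43 46
f 36 46 47
f 37 41 45
f 41 47 40
f 47 46 38
f 46 43 42
f 43 37 44
f 39 45 40
f 39 40 38
f 39 38 42
f 39 42 44
f 39 44 45
f 40 45 41
f 38 40 47
f 42 38 46
f 44 42 43
f 45 44 37
f 49 48 52
f 49 52 50
f 50 52 53
f 50 53 51
f 52 48 54
f 52 54 53
f 53 54 55
f 53 55 51
f 54 48 56
f 54 56 55
f 55 56 57
f 55 57 51
f 56 48 58
f 56 58 57
f 57 58 59
f 57 59 51
f 58 48 60
f 58 60 59
f 59 60 61
f 59 61 51
f 60 48 62
f 60 62 61
f 61 62 63
f 61 63 51
f 62 48 64
f 62 64 63
f 63 64 65
f 63 65 51
f 64 48 66
f 64 66 65
f 65 66 67
f 65 67 51
f 66 48 68
f 66 68 67
f 67 68 69
f 67 69 51
f 68 48 70
f 68 70 69
f 69 70 71
f 69 71 51
f 70 48 72
f 70 72 71
f 71 72 73
f 71 73 51
f 72 48 74
f 72 74 73
f 73 74 75
f 73 75 51
f 74 48 49
f 74 49 75
f 75 49 50
f 75 50 51
f 77 76 80
f 77 80 78
f 78 80 81
f 78 81 79
f 80 76 82
f 80 82 81
f 81 82 83
f 81 83 79
f 82 76 84
f 82 84 83
f 83 84 85
f 83 85 79
f 84 76 86
f 84 86 85
f 85 86 87
f 85 87 79
f 86 76 88
f 86 88 87
f 87 88 89
f 87 89 79
f 88 76 90
f 88 90 89
f 89 90 91
f 89 91 79
f 90 76 92
f 90 92 91
f 91 92 93
f 91 93 79
f 92 76 77
f 92 77 93
f 93 77 78
f 93 78 79

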